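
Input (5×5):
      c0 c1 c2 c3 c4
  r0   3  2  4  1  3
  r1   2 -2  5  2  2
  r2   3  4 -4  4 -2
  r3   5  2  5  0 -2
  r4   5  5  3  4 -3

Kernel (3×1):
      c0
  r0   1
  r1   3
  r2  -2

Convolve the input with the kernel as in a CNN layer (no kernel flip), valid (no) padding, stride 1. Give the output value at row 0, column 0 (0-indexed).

The receptive field on the input at this output position is [3 / 2 / 3]. Elementwise product with the kernel and sum: 3·1 + 2·3 + 3·-2.

3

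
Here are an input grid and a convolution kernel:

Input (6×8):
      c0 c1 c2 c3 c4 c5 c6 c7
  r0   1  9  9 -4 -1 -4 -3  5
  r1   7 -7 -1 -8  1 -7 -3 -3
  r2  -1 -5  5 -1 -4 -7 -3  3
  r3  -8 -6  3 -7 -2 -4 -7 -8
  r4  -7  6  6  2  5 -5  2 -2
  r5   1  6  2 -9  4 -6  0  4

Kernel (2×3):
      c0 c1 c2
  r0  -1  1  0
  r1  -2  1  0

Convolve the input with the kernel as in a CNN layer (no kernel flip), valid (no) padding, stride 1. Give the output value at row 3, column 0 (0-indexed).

The receptive field on the input at this output position is [-8 -6 3 / -7 6 6]. Elementwise product with the kernel and sum: -8·-1 + -6·1 + -7·-2 + 6·1.

22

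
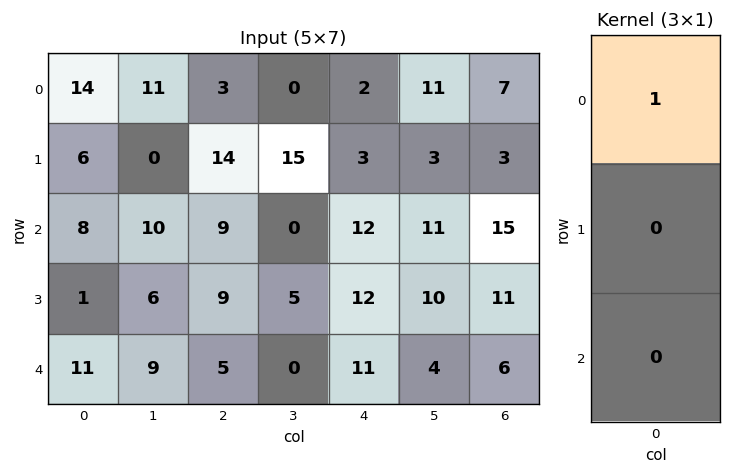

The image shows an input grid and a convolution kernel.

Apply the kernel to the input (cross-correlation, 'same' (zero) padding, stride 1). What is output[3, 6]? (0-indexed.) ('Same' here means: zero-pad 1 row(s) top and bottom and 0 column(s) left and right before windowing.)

15

The receptive field on the zero-padded input at this output position is [15 / 11 / 6]. Elementwise product with the kernel and sum: 15·1.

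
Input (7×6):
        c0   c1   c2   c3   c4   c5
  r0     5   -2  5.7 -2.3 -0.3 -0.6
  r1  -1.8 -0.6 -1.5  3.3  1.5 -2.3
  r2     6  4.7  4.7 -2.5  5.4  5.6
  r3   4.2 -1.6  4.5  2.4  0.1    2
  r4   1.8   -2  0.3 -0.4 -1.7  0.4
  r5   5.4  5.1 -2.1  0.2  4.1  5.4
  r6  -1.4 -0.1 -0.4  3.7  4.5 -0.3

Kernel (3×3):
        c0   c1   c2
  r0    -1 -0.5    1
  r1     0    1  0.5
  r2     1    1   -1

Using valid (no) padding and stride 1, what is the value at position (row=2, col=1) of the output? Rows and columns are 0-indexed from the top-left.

The receptive field on the input at this output position is [4.7 4.7 -2.5 / -1.6 4.5 2.4 / -2 0.3 -0.4]. Elementwise product with the kernel and sum: 4.7·-1 + 4.7·-0.5 + -2.5·1 + 4.5·1 + 2.4·0.5 + -2·1 + 0.3·1 + -0.4·-1.

-5.15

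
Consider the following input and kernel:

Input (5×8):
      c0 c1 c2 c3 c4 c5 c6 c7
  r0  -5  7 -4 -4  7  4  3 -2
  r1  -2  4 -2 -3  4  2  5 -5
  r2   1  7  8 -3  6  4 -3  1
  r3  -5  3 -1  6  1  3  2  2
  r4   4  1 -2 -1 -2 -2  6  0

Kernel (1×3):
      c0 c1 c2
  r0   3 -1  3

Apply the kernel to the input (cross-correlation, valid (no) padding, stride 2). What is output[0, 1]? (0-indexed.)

The receptive field on the input at this output position is [-4 -4 7]. Elementwise product with the kernel and sum: -4·3 + -4·-1 + 7·3.

13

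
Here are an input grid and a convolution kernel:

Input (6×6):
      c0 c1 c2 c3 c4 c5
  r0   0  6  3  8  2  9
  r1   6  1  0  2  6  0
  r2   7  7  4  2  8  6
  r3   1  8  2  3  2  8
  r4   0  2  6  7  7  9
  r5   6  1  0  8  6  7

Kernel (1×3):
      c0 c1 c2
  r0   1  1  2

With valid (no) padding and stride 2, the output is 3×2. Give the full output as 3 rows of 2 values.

Output[0,0]: The receptive field on the input at this output position is [0 6 3]. Elementwise product with the kernel and sum: 0·1 + 6·1 + 3·2.

12 15
22 22
14 27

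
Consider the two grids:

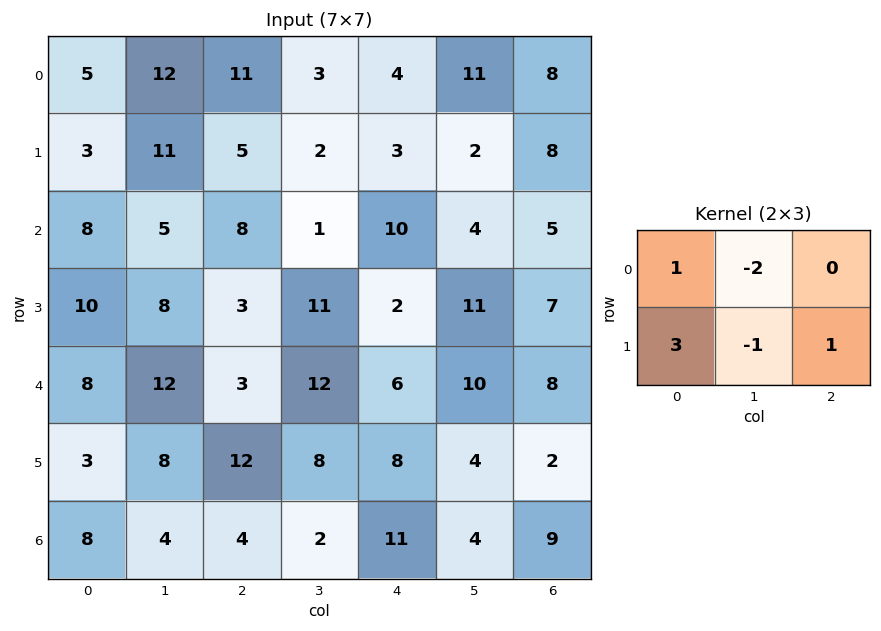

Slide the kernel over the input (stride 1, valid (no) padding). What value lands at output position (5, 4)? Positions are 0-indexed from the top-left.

The receptive field on the input at this output position is [8 4 2 / 11 4 9]. Elementwise product with the kernel and sum: 8·1 + 4·-2 + 11·3 + 4·-1 + 9·1.

38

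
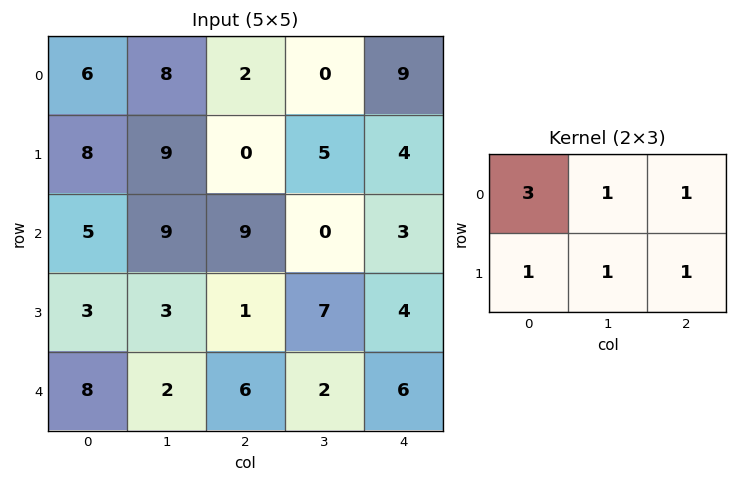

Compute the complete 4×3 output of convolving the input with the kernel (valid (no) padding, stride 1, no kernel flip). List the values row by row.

Output[0,0]: The receptive field on the input at this output position is [6 8 2 / 8 9 0]. Elementwise product with the kernel and sum: 6·3 + 8·1 + 2·1 + 8·1 + 9·1 + 0·1.

45 40 24
56 50 21
40 47 42
29 27 28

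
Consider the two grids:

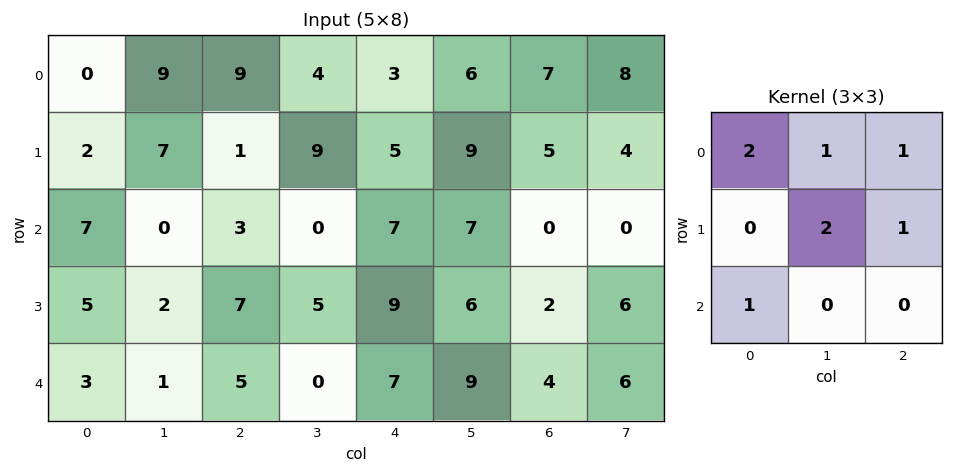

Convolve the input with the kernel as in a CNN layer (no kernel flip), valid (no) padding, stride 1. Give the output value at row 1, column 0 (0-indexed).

The receptive field on the input at this output position is [2 7 1 / 7 0 3 / 5 2 7]. Elementwise product with the kernel and sum: 2·2 + 7·1 + 1·1 + 0·2 + 3·1 + 5·1.

20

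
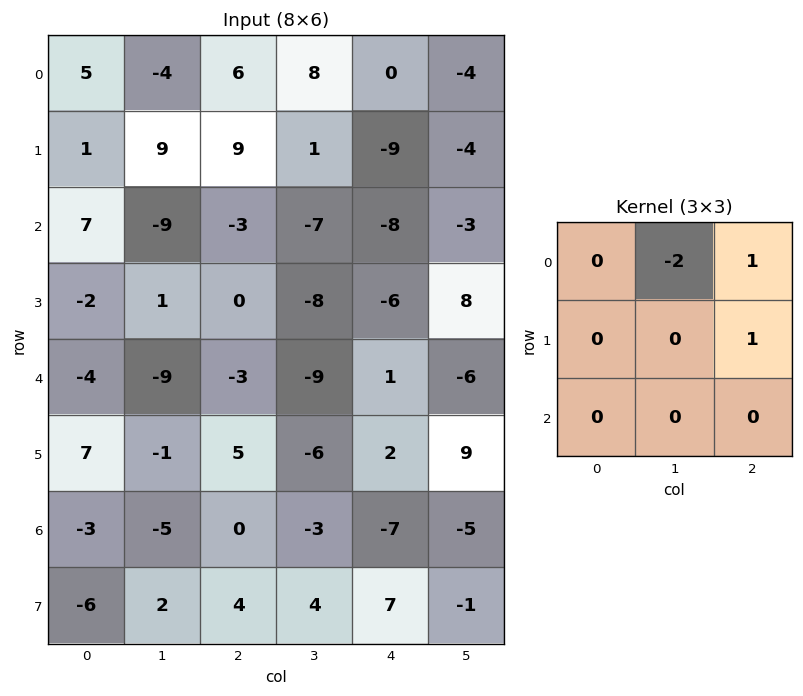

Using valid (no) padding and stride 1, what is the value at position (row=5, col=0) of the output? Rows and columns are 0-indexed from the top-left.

The receptive field on the input at this output position is [7 -1 5 / -3 -5 0 / -6 2 4]. Elementwise product with the kernel and sum: -1·-2 + 5·1 + 0·1.

7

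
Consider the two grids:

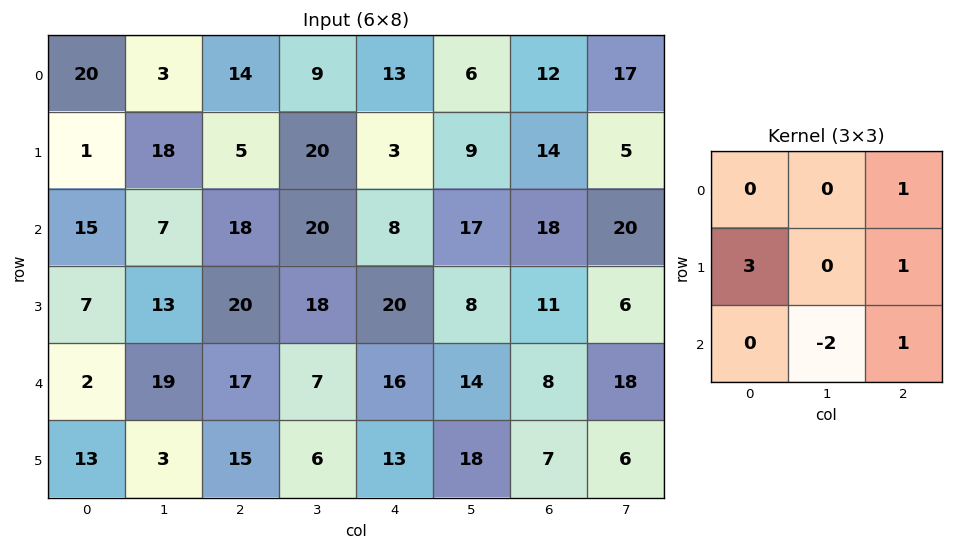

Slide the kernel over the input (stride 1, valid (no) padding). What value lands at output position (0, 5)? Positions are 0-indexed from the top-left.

33

The receptive field on the input at this output position is [6 12 17 / 9 14 5 / 17 18 20]. Elementwise product with the kernel and sum: 17·1 + 9·3 + 5·1 + 18·-2 + 20·1.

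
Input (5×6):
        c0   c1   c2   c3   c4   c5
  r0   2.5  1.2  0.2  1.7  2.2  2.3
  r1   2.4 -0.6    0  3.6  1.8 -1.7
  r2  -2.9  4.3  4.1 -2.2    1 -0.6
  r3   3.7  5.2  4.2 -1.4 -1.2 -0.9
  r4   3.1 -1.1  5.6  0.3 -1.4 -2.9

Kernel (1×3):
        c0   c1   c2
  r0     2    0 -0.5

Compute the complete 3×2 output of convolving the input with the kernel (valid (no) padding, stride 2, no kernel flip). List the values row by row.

4.9 -0.7
-7.85 7.7
3.4 11.9

Output[0,0]: The receptive field on the input at this output position is [2.5 1.2 0.2]. Elementwise product with the kernel and sum: 2.5·2 + 0.2·-0.5.
Output[0,1]: The receptive field on the input at this output position is [0.2 1.7 2.2]. Elementwise product with the kernel and sum: 0.2·2 + 2.2·-0.5.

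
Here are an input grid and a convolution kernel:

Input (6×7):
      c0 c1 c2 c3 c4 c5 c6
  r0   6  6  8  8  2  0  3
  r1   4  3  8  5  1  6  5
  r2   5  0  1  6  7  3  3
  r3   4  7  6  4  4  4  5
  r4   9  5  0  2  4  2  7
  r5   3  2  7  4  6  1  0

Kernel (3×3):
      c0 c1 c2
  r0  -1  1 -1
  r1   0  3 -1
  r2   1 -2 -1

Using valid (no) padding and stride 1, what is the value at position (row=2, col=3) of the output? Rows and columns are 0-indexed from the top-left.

The receptive field on the input at this output position is [6 7 3 / 4 4 4 / 2 4 2]. Elementwise product with the kernel and sum: 6·-1 + 7·1 + 3·-1 + 4·3 + 4·-1 + 2·1 + 4·-2 + 2·-1.

-2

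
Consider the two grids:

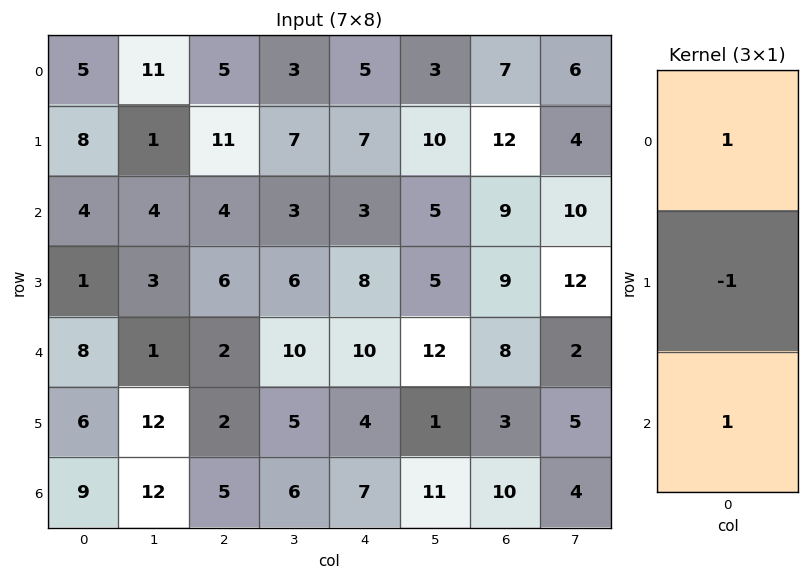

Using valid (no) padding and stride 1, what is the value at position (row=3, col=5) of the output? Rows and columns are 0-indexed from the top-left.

The receptive field on the input at this output position is [5 / 12 / 1]. Elementwise product with the kernel and sum: 5·1 + 12·-1 + 1·1.

-6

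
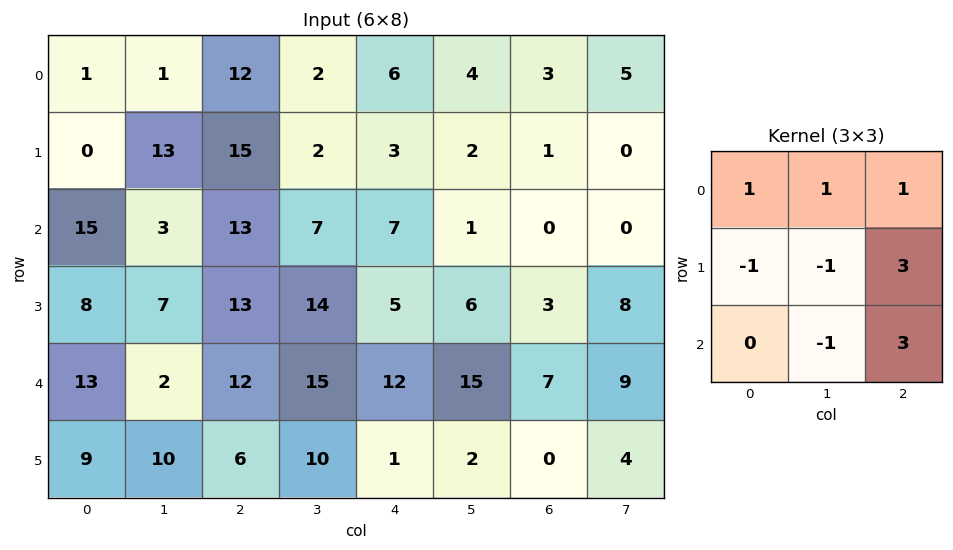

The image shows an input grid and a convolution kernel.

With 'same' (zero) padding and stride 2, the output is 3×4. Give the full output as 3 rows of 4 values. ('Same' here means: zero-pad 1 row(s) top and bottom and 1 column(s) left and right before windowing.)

41 -16 7 7
20 64 9 23
29 89 48 34

Output[0,0]: The receptive field on the zero-padded input at this output position is [0 0 0 / 0 1 1 / 0 0 13]. Elementwise product with the kernel and sum: 0·1 + 0·1 + 0·1 + 0·-1 + 1·-1 + 1·3 + 0·-1 + 13·3.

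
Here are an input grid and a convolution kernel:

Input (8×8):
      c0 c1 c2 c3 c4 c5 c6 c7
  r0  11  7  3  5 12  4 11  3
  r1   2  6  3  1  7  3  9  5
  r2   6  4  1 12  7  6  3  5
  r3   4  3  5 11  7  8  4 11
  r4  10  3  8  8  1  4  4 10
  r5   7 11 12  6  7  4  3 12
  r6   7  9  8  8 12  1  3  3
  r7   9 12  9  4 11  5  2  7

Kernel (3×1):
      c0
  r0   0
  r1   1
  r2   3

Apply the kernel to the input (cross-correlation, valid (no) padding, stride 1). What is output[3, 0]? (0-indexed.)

31

The receptive field on the input at this output position is [4 / 10 / 7]. Elementwise product with the kernel and sum: 10·1 + 7·3.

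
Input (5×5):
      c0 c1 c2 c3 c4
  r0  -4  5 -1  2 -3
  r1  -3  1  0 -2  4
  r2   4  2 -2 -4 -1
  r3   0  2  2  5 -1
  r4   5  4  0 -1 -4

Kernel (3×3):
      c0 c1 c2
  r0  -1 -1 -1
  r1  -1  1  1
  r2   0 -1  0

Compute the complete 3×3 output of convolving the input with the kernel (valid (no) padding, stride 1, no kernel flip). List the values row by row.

Output[0,0]: The receptive field on the input at this output position is [-4 5 -1 / -3 1 0 / 4 2 -2]. Elementwise product with the kernel and sum: -4·-1 + 5·-1 + -1·-1 + -3·-1 + 1·1 + 0·1 + 2·-1.

2 -7 8
-4 -9 -10
-4 9 10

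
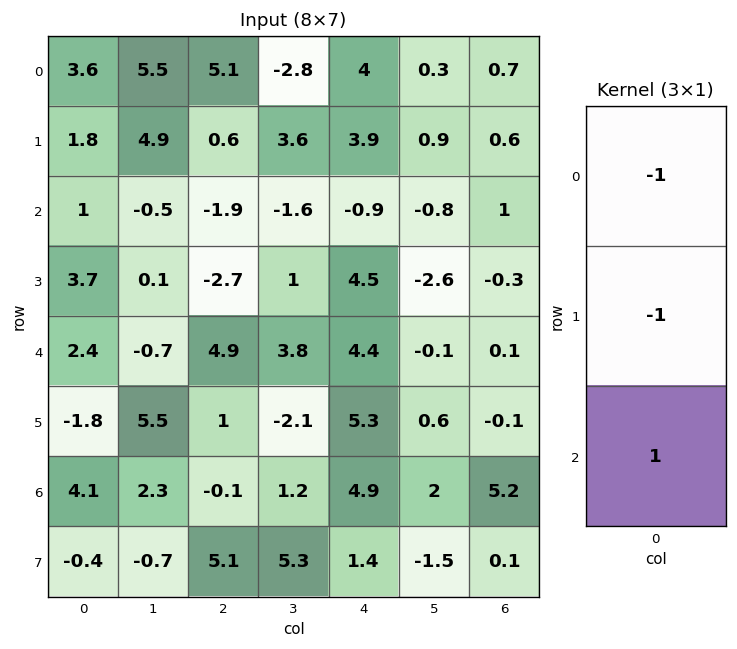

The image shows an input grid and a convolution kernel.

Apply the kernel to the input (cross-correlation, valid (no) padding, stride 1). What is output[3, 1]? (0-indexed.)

6.1

The receptive field on the input at this output position is [0.1 / -0.7 / 5.5]. Elementwise product with the kernel and sum: 0.1·-1 + -0.7·-1 + 5.5·1.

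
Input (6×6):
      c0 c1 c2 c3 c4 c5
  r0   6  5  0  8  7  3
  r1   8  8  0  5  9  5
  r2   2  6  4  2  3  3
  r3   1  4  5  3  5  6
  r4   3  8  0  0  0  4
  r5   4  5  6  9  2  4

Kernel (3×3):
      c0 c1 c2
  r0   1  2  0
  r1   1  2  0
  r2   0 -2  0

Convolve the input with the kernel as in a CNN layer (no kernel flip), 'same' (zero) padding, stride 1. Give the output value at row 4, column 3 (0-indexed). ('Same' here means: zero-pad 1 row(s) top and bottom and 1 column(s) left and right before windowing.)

The receptive field on the zero-padded input at this output position is [5 3 5 / 0 0 0 / 6 9 2]. Elementwise product with the kernel and sum: 5·1 + 3·2 + 0·1 + 0·2 + 9·-2.

-7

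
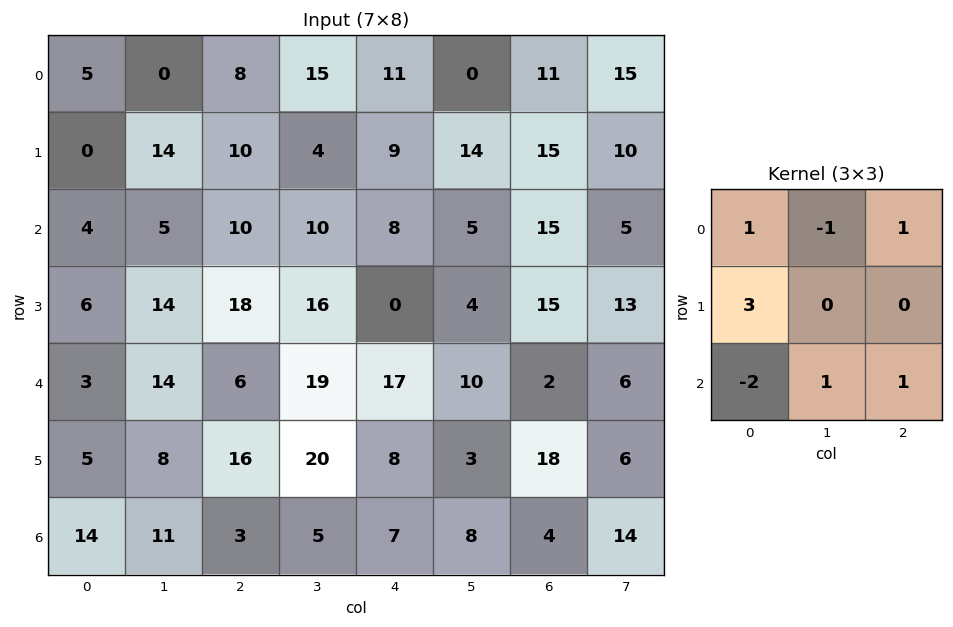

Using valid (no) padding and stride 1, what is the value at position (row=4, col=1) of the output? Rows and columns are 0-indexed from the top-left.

37

The receptive field on the input at this output position is [14 6 19 / 8 16 20 / 11 3 5]. Elementwise product with the kernel and sum: 14·1 + 6·-1 + 19·1 + 8·3 + 11·-2 + 3·1 + 5·1.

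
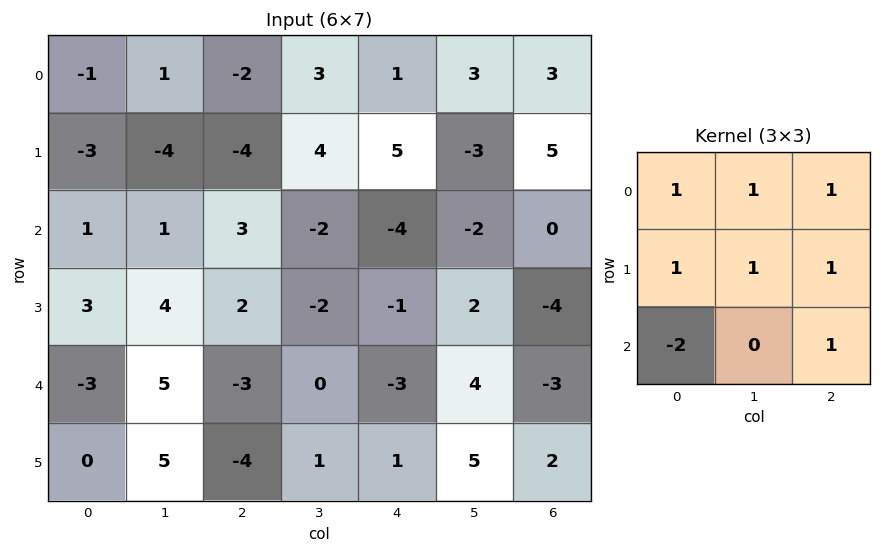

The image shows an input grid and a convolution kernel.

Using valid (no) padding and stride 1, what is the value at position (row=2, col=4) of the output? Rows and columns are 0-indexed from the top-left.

-6

The receptive field on the input at this output position is [-4 -2 0 / -1 2 -4 / -3 4 -3]. Elementwise product with the kernel and sum: -4·1 + -2·1 + 0·1 + -1·1 + 2·1 + -4·1 + -3·-2 + -3·1.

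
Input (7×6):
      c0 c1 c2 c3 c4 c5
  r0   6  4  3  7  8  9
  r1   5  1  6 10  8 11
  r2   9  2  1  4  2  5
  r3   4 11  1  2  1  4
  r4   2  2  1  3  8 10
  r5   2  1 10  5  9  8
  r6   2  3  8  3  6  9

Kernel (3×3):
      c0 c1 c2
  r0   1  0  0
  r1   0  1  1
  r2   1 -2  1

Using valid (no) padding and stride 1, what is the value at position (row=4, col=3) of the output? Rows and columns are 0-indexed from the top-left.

The receptive field on the input at this output position is [3 8 10 / 5 9 8 / 3 6 9]. Elementwise product with the kernel and sum: 3·1 + 9·1 + 8·1 + 3·1 + 6·-2 + 9·1.

20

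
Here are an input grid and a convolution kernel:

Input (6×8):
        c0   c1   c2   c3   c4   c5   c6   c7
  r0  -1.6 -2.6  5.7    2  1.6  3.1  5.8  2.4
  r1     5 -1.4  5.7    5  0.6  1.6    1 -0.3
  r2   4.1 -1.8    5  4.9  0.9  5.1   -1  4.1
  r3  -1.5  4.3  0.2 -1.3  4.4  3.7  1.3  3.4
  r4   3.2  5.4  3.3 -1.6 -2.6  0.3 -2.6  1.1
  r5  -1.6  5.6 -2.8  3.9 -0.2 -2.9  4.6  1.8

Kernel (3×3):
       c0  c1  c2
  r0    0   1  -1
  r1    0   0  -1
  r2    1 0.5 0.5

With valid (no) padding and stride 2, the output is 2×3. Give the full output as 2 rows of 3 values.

-8.3 7.7 -0.75
0.55 0.8 1.05

Output[0,0]: The receptive field on the input at this output position is [-1.6 -2.6 5.7 / 5 -1.4 5.7 / 4.1 -1.8 5]. Elementwise product with the kernel and sum: -2.6·1 + 5.7·-1 + 5.7·-1 + 4.1·1 + -1.8·0.5 + 5·0.5.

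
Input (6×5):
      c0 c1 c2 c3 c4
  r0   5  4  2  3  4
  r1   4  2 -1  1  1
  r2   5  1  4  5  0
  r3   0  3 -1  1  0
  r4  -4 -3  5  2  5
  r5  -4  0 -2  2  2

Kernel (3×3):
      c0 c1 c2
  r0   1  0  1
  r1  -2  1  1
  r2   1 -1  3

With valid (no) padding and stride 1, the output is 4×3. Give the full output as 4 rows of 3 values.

Output[0,0]: The receptive field on the input at this output position is [5 4 2 / 4 2 -1 / 5 1 4]. Elementwise product with the kernel and sum: 5·1 + 2·1 + 4·-2 + 2·1 + -1·1 + 5·1 + 1·-1 + 4·3.
Output[0,1]: The receptive field on the input at this output position is [4 2 3 / 2 -1 1 / 1 4 5]. Elementwise product with the kernel and sum: 4·1 + 3·1 + 2·-2 + -1·1 + 1·1 + 1·1 + 4·-1 + 5·3.

16 15 9
-8 17 -5
25 -2 25
-1 25 -2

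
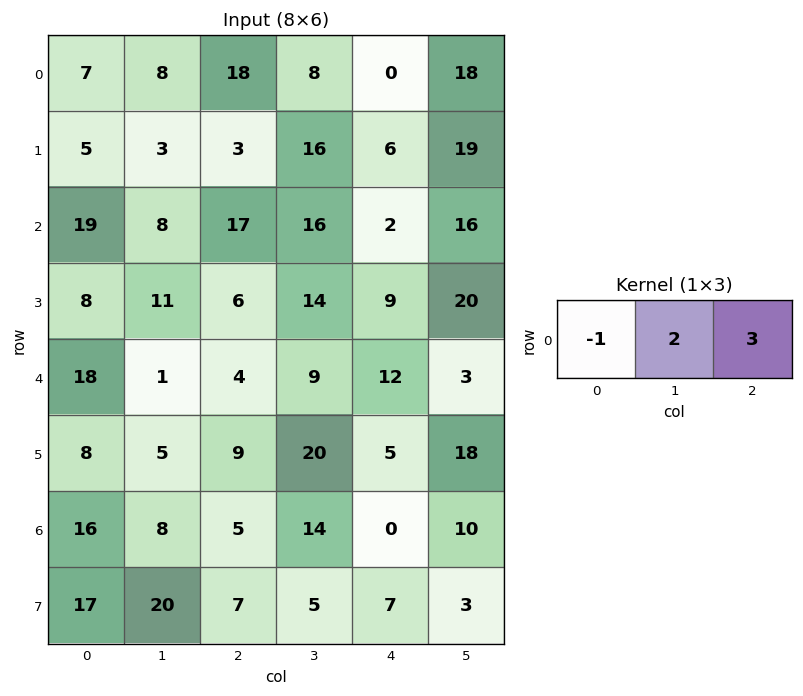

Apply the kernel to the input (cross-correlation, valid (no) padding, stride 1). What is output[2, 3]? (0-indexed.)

36

The receptive field on the input at this output position is [16 2 16]. Elementwise product with the kernel and sum: 16·-1 + 2·2 + 16·3.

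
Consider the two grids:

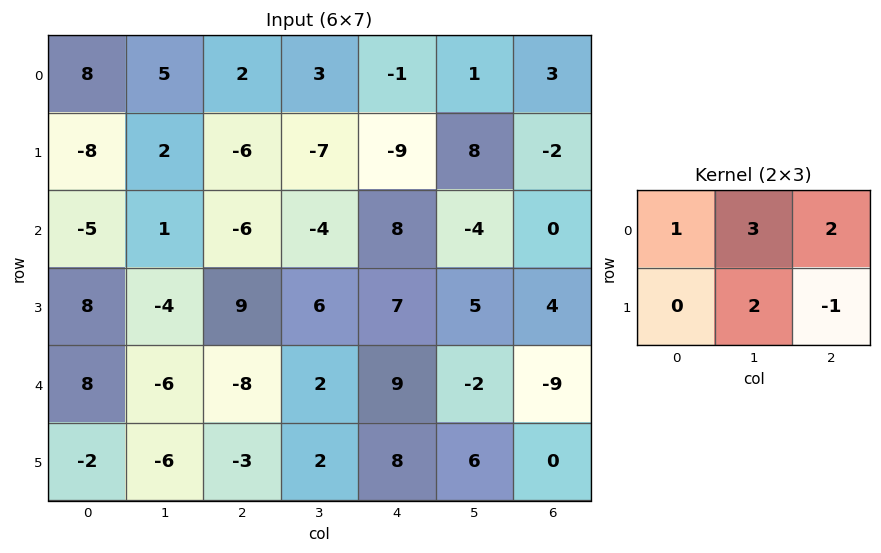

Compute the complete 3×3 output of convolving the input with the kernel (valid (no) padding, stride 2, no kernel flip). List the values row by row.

37 4 26
-31 3 2
-35 12 -3

Output[0,0]: The receptive field on the input at this output position is [8 5 2 / -8 2 -6]. Elementwise product with the kernel and sum: 8·1 + 5·3 + 2·2 + 2·2 + -6·-1.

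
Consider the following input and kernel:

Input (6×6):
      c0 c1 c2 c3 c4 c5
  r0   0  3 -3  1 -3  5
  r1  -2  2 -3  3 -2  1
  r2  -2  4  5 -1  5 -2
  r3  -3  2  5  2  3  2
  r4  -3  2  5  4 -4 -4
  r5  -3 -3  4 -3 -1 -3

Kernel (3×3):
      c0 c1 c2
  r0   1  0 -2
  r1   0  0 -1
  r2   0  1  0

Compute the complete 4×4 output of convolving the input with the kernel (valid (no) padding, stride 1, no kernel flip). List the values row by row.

13 3 4 -5
1 2 -2 6
-15 9 -4 -3
-21 -2 0 1

Output[0,0]: The receptive field on the input at this output position is [0 3 -3 / -2 2 -3 / -2 4 5]. Elementwise product with the kernel and sum: 0·1 + -3·-2 + -3·-1 + 4·1.
Output[0,1]: The receptive field on the input at this output position is [3 -3 1 / 2 -3 3 / 4 5 -1]. Elementwise product with the kernel and sum: 3·1 + 1·-2 + 3·-1 + 5·1.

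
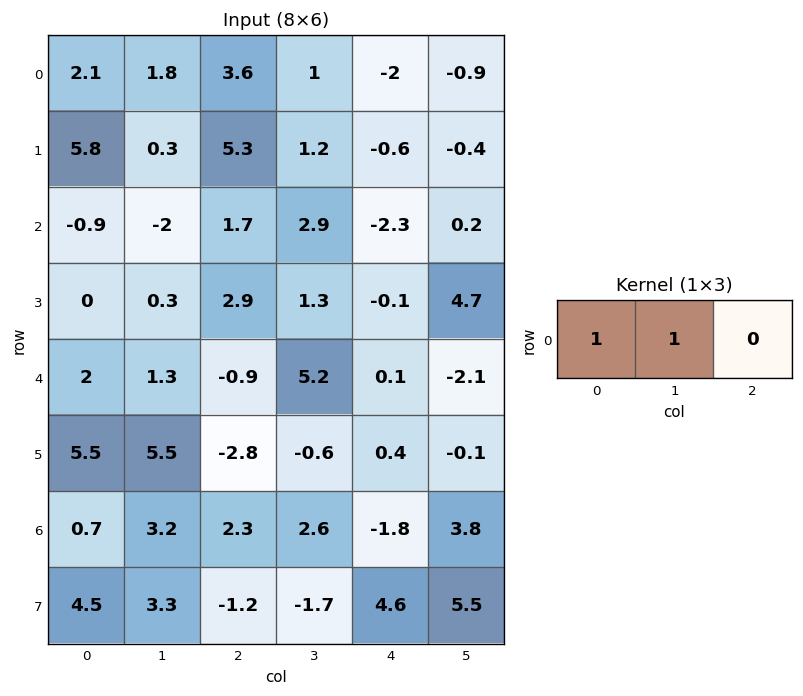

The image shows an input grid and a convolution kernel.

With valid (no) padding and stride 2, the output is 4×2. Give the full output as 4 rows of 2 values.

3.9 4.6
-2.9 4.6
3.3 4.3
3.9 4.9

Output[0,0]: The receptive field on the input at this output position is [2.1 1.8 3.6]. Elementwise product with the kernel and sum: 2.1·1 + 1.8·1.
Output[0,1]: The receptive field on the input at this output position is [3.6 1 -2]. Elementwise product with the kernel and sum: 3.6·1 + 1·1.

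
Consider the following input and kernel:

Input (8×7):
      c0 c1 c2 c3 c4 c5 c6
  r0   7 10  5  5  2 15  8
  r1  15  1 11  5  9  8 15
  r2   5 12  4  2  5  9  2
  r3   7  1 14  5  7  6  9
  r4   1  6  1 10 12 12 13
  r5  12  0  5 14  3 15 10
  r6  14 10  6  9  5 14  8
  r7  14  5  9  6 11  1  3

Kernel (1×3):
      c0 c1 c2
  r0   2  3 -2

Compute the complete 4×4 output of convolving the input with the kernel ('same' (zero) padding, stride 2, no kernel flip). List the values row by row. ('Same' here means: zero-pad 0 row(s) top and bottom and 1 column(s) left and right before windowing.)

1 25 -14 54
-9 32 1 24
-9 -5 32 63
22 20 5 52

Output[0,0]: The receptive field on the zero-padded input at this output position is [0 7 10]. Elementwise product with the kernel and sum: 0·2 + 7·3 + 10·-2.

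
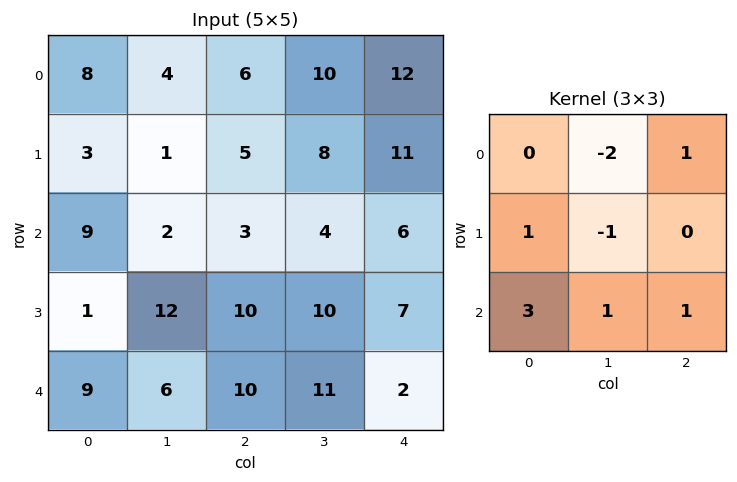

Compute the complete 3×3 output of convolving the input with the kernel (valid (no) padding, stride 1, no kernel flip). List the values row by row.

32 7 8
35 53 41
31 39 41

Output[0,0]: The receptive field on the input at this output position is [8 4 6 / 3 1 5 / 9 2 3]. Elementwise product with the kernel and sum: 4·-2 + 6·1 + 3·1 + 1·-1 + 9·3 + 2·1 + 3·1.
Output[0,1]: The receptive field on the input at this output position is [4 6 10 / 1 5 8 / 2 3 4]. Elementwise product with the kernel and sum: 6·-2 + 10·1 + 1·1 + 5·-1 + 2·3 + 3·1 + 4·1.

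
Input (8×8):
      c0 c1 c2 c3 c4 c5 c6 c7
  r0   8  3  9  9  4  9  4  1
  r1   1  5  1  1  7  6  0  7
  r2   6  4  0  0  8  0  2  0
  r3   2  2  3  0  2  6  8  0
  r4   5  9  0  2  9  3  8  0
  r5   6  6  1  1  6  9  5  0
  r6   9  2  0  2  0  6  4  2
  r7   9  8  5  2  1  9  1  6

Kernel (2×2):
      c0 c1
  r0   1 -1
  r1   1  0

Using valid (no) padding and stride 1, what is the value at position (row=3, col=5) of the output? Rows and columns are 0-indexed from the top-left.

The receptive field on the input at this output position is [6 8 / 3 8]. Elementwise product with the kernel and sum: 6·1 + 8·-1 + 3·1.

1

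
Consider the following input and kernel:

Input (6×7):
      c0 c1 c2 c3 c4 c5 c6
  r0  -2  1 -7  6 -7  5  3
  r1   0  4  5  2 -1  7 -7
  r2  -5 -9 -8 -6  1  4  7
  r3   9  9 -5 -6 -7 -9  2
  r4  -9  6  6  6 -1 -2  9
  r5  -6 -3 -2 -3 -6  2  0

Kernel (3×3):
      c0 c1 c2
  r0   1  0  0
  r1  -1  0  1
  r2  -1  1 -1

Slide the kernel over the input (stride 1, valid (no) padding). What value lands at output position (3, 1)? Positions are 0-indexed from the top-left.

13

The receptive field on the input at this output position is [9 -5 -6 / 6 6 6 / -3 -2 -3]. Elementwise product with the kernel and sum: 9·1 + 6·-1 + 6·1 + -3·-1 + -2·1 + -3·-1.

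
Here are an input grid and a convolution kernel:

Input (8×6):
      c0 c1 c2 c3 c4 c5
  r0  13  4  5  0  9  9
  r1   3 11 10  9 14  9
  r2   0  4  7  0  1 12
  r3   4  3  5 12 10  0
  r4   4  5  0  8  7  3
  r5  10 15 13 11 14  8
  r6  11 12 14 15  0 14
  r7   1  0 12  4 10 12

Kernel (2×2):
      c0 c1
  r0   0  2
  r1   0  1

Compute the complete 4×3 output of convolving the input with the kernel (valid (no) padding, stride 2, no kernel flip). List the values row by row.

19 9 27
11 12 24
25 27 14
24 34 40

Output[0,0]: The receptive field on the input at this output position is [13 4 / 3 11]. Elementwise product with the kernel and sum: 4·2 + 11·1.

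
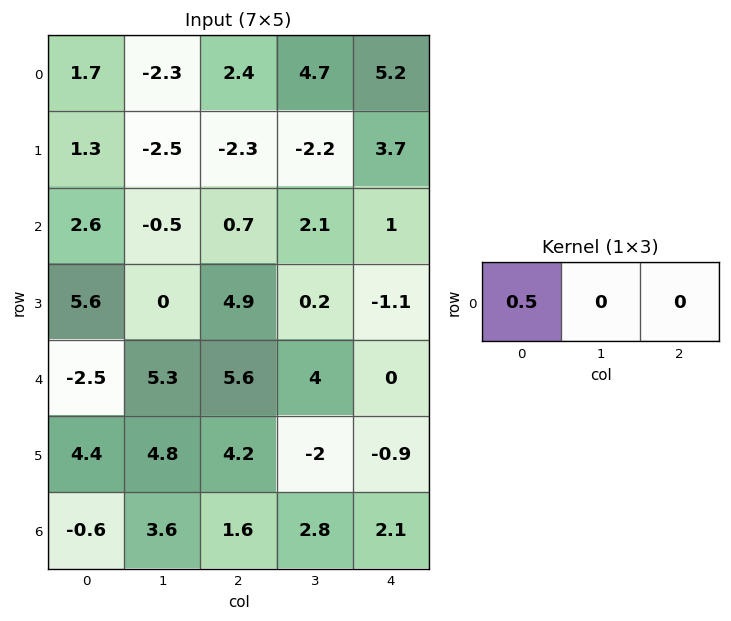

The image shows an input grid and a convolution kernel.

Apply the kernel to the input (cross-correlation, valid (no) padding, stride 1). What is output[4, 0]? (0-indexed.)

The receptive field on the input at this output position is [-2.5 5.3 5.6]. Elementwise product with the kernel and sum: -2.5·0.5.

-1.25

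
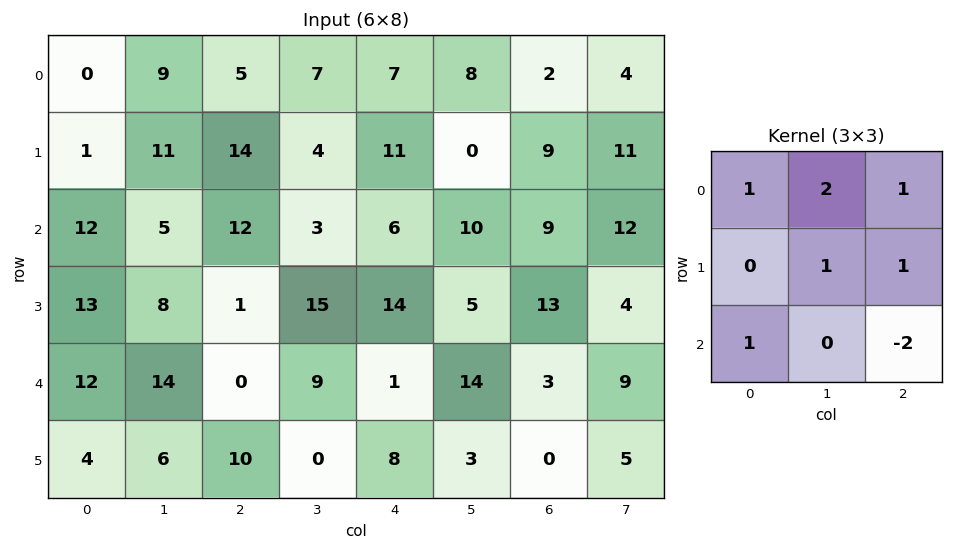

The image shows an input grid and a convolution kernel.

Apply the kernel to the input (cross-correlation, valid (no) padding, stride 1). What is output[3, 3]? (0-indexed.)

57

The receptive field on the input at this output position is [15 14 5 / 9 1 14 / 0 8 3]. Elementwise product with the kernel and sum: 15·1 + 14·2 + 5·1 + 1·1 + 14·1 + 0·1 + 3·-2.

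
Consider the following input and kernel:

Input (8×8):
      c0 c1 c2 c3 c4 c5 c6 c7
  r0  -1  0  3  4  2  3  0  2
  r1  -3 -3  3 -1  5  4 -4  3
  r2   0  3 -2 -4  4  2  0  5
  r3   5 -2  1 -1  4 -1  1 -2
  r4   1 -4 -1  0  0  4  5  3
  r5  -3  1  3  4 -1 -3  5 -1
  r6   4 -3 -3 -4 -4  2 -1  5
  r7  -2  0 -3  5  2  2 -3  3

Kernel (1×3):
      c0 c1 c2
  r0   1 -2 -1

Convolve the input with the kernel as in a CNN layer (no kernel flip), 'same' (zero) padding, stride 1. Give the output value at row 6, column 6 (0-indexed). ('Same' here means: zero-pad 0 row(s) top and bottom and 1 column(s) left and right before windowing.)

-1

The receptive field on the zero-padded input at this output position is [2 -1 5]. Elementwise product with the kernel and sum: 2·1 + -1·-2 + 5·-1.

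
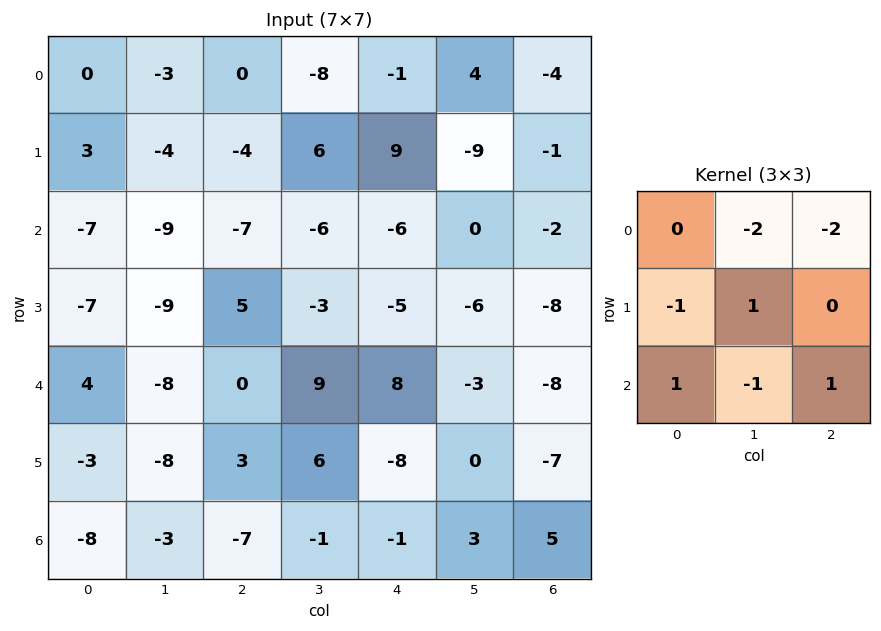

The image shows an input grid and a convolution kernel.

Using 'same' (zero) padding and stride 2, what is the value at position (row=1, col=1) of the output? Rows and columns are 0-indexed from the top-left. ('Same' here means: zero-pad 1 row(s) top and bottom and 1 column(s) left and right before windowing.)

The receptive field on the zero-padded input at this output position is [-4 -4 6 / -9 -7 -6 / -9 5 -3]. Elementwise product with the kernel and sum: -4·-2 + 6·-2 + -9·-1 + -7·1 + -9·1 + 5·-1 + -3·1.

-19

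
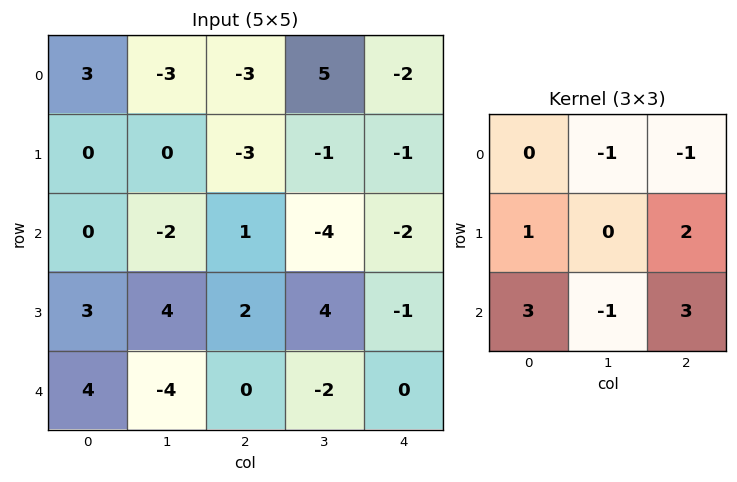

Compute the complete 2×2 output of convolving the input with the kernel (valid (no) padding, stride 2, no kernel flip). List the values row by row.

5 -7
24 8

Output[0,0]: The receptive field on the input at this output position is [3 -3 -3 / 0 0 -3 / 0 -2 1]. Elementwise product with the kernel and sum: -3·-1 + -3·-1 + 0·1 + -3·2 + 0·3 + -2·-1 + 1·3.
Output[0,1]: The receptive field on the input at this output position is [-3 5 -2 / -3 -1 -1 / 1 -4 -2]. Elementwise product with the kernel and sum: 5·-1 + -2·-1 + -3·1 + -1·2 + 1·3 + -4·-1 + -2·3.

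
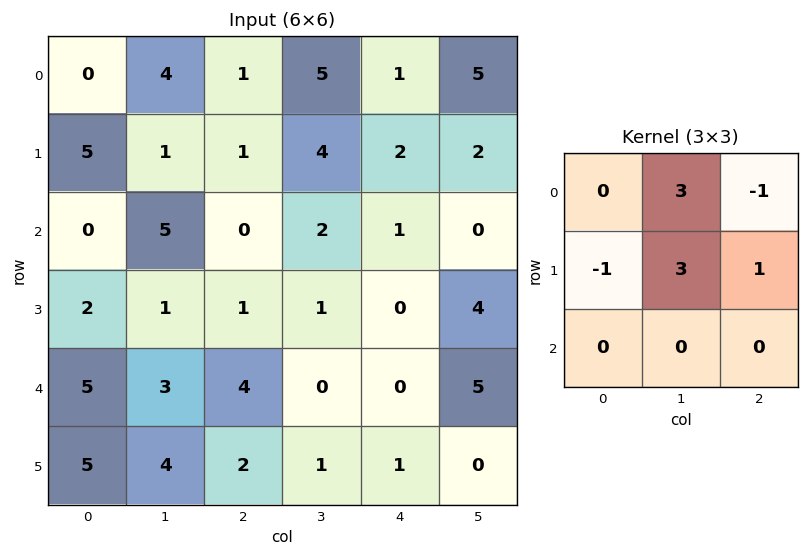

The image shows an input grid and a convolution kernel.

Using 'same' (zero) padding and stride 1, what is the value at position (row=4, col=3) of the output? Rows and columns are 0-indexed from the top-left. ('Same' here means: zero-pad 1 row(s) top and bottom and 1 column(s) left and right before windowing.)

-1

The receptive field on the zero-padded input at this output position is [1 1 0 / 4 0 0 / 2 1 1]. Elementwise product with the kernel and sum: 1·3 + 0·-1 + 4·-1 + 0·3 + 0·1.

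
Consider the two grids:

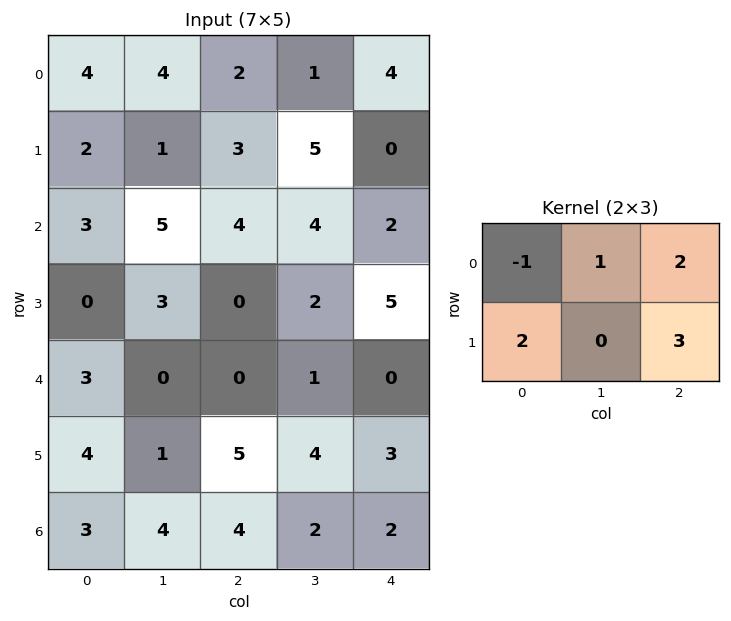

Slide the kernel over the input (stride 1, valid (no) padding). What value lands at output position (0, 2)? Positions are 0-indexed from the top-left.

13

The receptive field on the input at this output position is [2 1 4 / 3 5 0]. Elementwise product with the kernel and sum: 2·-1 + 1·1 + 4·2 + 3·2 + 0·3.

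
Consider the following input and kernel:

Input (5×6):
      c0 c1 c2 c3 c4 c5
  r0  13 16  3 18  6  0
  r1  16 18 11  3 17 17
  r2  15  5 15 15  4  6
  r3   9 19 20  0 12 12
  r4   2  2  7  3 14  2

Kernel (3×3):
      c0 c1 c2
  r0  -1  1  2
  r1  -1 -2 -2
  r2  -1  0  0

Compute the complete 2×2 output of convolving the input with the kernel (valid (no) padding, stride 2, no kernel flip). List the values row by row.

-80 -39
-69 -43

Output[0,0]: The receptive field on the input at this output position is [13 16 3 / 16 18 11 / 15 5 15]. Elementwise product with the kernel and sum: 13·-1 + 16·1 + 3·2 + 16·-1 + 18·-2 + 11·-2 + 15·-1.
Output[0,1]: The receptive field on the input at this output position is [3 18 6 / 11 3 17 / 15 15 4]. Elementwise product with the kernel and sum: 3·-1 + 18·1 + 6·2 + 11·-1 + 3·-2 + 17·-2 + 15·-1.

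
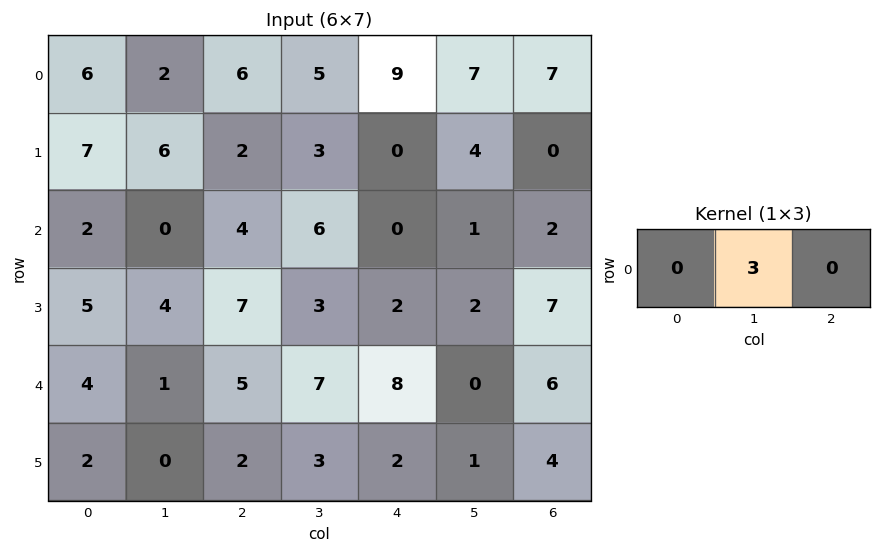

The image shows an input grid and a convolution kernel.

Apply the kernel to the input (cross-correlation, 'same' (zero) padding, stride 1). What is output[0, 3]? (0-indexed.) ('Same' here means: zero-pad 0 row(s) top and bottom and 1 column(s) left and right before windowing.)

The receptive field on the zero-padded input at this output position is [6 5 9]. Elementwise product with the kernel and sum: 5·3.

15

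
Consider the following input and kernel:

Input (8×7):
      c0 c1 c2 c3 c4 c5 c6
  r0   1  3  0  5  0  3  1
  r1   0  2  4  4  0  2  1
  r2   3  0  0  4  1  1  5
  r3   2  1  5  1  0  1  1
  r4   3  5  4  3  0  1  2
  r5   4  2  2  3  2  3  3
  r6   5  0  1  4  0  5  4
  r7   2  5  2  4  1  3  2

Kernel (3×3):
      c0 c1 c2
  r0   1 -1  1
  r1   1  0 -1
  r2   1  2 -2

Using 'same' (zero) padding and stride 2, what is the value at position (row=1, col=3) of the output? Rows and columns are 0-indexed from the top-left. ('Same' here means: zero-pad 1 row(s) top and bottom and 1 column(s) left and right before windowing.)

The receptive field on the zero-padded input at this output position is [2 1 0 / 1 5 0 / 1 1 0]. Elementwise product with the kernel and sum: 2·1 + 1·-1 + 0·1 + 1·1 + 0·-1 + 1·1 + 1·2 + 0·-2.

5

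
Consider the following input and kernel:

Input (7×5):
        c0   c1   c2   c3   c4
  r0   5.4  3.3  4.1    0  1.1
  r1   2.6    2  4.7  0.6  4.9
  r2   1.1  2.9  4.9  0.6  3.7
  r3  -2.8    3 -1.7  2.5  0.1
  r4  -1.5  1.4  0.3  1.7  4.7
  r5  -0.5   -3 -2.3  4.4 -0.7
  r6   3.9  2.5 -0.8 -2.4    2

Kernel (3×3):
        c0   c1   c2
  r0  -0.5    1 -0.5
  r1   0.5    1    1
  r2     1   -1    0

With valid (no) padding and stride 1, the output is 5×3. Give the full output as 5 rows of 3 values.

Output[0,0]: The receptive field on the input at this output position is [5.4 3.3 4.1 / 2.6 2 4.7 / 1.1 2.9 4.9]. Elementwise product with the kernel and sum: 5.4·-0.5 + 3.3·1 + 4.1·-0.5 + 2.6·0.5 + 2·1 + 4.7·1 + 1.1·1 + 2.9·-1.
Output[0,1]: The receptive field on the input at this output position is [3.3 4.1 0 / 2 4.7 0.6 / 2.9 4.9 0.6]. Elementwise product with the kernel and sum: 3.3·-0.5 + 4.1·1 + 0·-0.5 + 2·0.5 + 4.7·1 + 0.6·1 + 2.9·1 + 4.9·-1.

4.75 6.75 9.55
0.9 15.05 -1.65
-3.1 6.55 -3.35
8.7 -2.45 3.15
-2.15 2.65 3.35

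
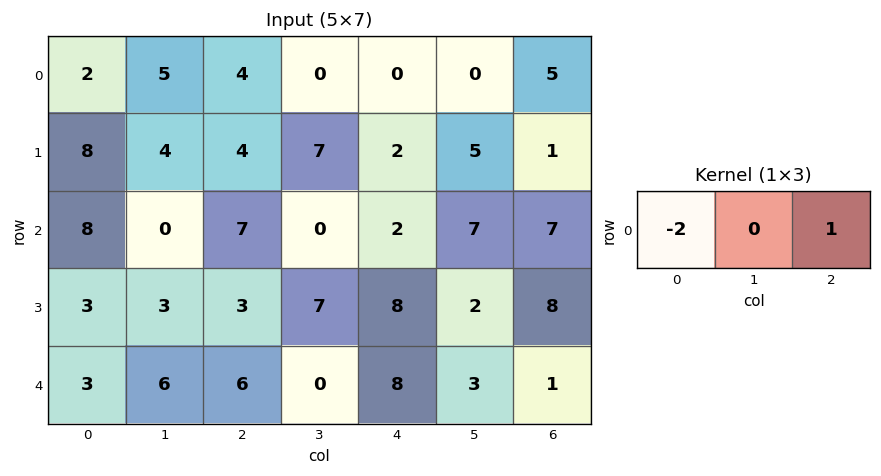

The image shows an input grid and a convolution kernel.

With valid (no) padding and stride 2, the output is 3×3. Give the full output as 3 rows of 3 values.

Output[0,0]: The receptive field on the input at this output position is [2 5 4]. Elementwise product with the kernel and sum: 2·-2 + 4·1.

0 -8 5
-9 -12 3
0 -4 -15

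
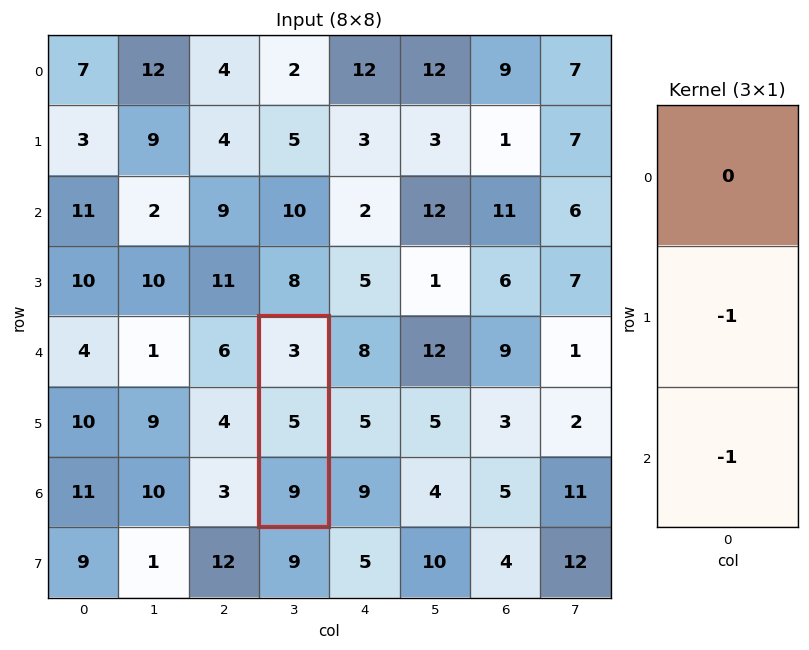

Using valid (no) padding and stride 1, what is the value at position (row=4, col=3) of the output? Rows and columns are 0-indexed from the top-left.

The receptive field on the input at this output position is [3 / 5 / 9]. Elementwise product with the kernel and sum: 5·-1 + 9·-1.

-14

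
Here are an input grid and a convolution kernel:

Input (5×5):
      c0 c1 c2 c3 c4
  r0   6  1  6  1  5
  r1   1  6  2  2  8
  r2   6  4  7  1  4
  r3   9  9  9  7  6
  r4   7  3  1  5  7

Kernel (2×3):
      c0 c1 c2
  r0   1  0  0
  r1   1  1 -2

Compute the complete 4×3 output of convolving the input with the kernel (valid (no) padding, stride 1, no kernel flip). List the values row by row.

Output[0,0]: The receptive field on the input at this output position is [6 1 6 / 1 6 2]. Elementwise product with the kernel and sum: 6·1 + 1·1 + 6·1 + 2·-2.
Output[0,1]: The receptive field on the input at this output position is [1 6 1 / 6 2 2]. Elementwise product with the kernel and sum: 1·1 + 6·1 + 2·1 + 2·-2.

9 5 -6
-3 15 2
6 8 11
17 3 1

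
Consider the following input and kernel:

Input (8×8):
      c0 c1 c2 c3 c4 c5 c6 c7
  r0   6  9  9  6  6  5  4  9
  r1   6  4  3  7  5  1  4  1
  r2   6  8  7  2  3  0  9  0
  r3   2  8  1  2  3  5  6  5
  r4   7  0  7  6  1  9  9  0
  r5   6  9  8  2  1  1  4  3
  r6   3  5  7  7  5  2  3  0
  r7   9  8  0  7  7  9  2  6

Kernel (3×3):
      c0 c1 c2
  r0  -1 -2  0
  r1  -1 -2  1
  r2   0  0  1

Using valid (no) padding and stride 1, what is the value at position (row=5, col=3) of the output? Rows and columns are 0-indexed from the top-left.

-10

The receptive field on the input at this output position is [2 1 1 / 7 5 2 / 7 7 9]. Elementwise product with the kernel and sum: 2·-1 + 1·-2 + 7·-1 + 5·-2 + 2·1 + 9·1.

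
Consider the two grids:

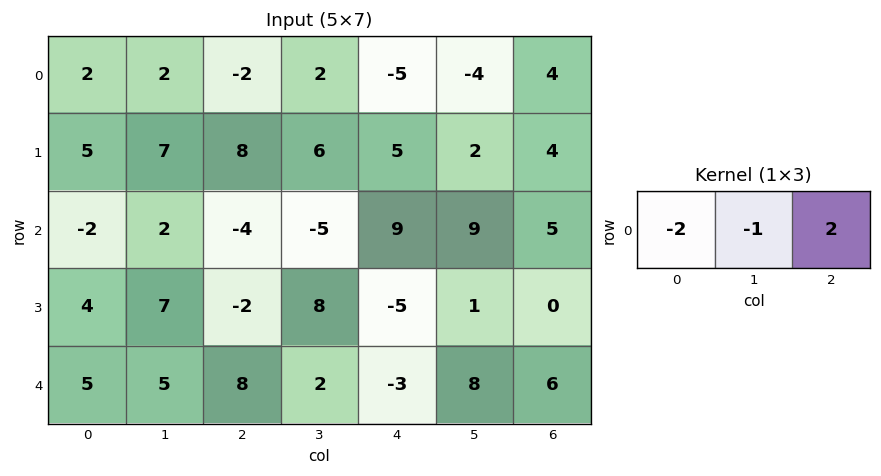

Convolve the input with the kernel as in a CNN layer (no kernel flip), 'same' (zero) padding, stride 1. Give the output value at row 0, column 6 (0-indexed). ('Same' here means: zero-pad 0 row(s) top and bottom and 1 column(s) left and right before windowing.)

4

The receptive field on the zero-padded input at this output position is [-4 4 0]. Elementwise product with the kernel and sum: -4·-2 + 4·-1 + 0·2.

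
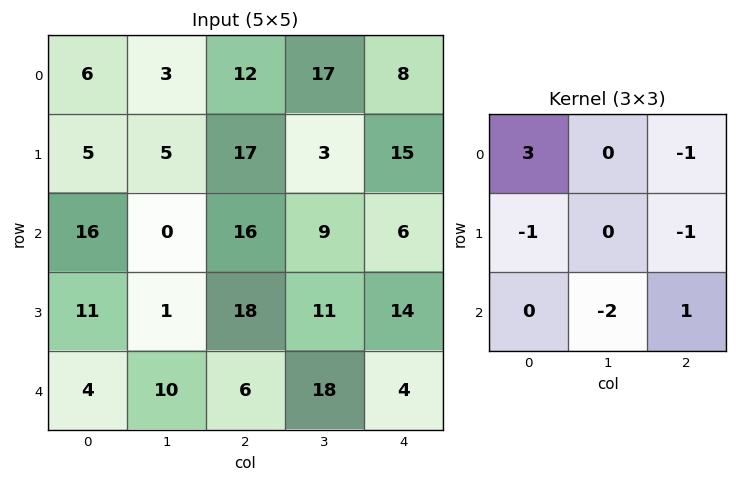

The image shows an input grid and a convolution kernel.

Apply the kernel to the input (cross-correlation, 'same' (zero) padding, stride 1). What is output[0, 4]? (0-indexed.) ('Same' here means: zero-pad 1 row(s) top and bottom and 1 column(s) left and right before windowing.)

-47

The receptive field on the zero-padded input at this output position is [0 0 0 / 17 8 0 / 3 15 0]. Elementwise product with the kernel and sum: 0·3 + 0·-1 + 17·-1 + 0·-1 + 15·-2 + 0·1.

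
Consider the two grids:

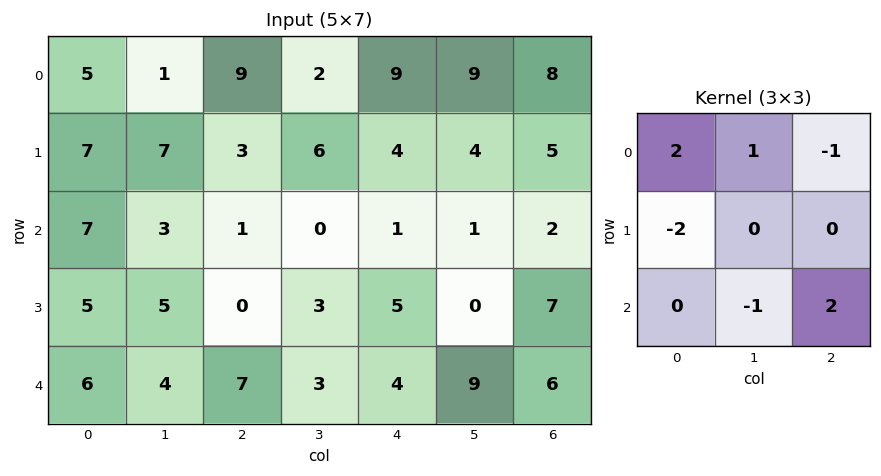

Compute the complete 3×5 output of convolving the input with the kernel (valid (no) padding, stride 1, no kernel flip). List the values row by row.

Output[0,0]: The receptive field on the input at this output position is [5 1 9 / 7 7 3 / 7 3 1]. Elementwise product with the kernel and sum: 5·2 + 1·1 + 9·-1 + 7·-2 + 3·-1 + 1·2.

-13 -6 7 -7 14
-1 11 13 7 19
16 -4 6 8 -6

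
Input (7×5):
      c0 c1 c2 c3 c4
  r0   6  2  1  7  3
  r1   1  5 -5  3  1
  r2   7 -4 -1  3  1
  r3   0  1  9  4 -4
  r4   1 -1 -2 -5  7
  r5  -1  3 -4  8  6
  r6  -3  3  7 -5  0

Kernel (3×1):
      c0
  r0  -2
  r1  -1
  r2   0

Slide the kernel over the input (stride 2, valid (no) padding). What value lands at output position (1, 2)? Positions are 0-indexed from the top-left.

The receptive field on the input at this output position is [1 / -4 / 7]. Elementwise product with the kernel and sum: 1·-2 + -4·-1.

2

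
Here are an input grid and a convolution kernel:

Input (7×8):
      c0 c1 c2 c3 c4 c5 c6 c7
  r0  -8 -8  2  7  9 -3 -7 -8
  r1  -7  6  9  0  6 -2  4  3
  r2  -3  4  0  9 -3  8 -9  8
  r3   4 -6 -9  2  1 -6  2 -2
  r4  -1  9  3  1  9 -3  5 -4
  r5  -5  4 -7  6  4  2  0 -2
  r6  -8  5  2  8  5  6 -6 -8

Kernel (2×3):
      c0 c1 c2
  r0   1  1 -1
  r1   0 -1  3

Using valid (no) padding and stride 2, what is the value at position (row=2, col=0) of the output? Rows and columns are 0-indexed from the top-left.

The receptive field on the input at this output position is [-1 9 3 / -5 4 -7]. Elementwise product with the kernel and sum: -1·1 + 9·1 + 3·-1 + 4·-1 + -7·3.

-20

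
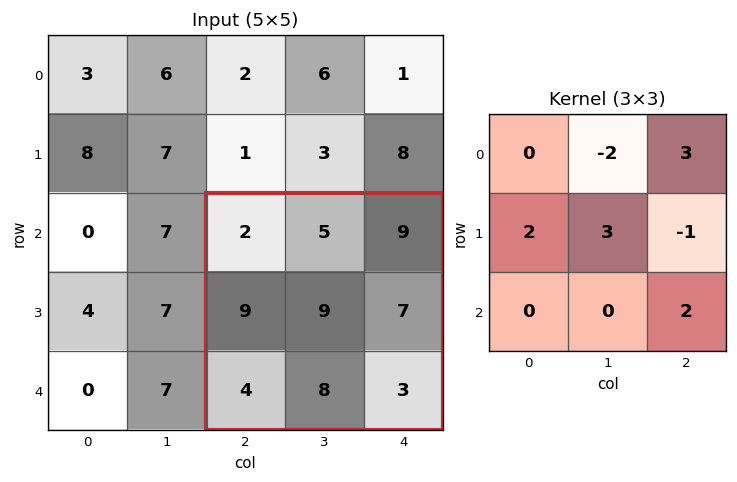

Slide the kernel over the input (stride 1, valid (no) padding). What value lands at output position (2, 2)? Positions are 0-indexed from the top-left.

61

The receptive field on the input at this output position is [2 5 9 / 9 9 7 / 4 8 3]. Elementwise product with the kernel and sum: 5·-2 + 9·3 + 9·2 + 9·3 + 7·-1 + 3·2.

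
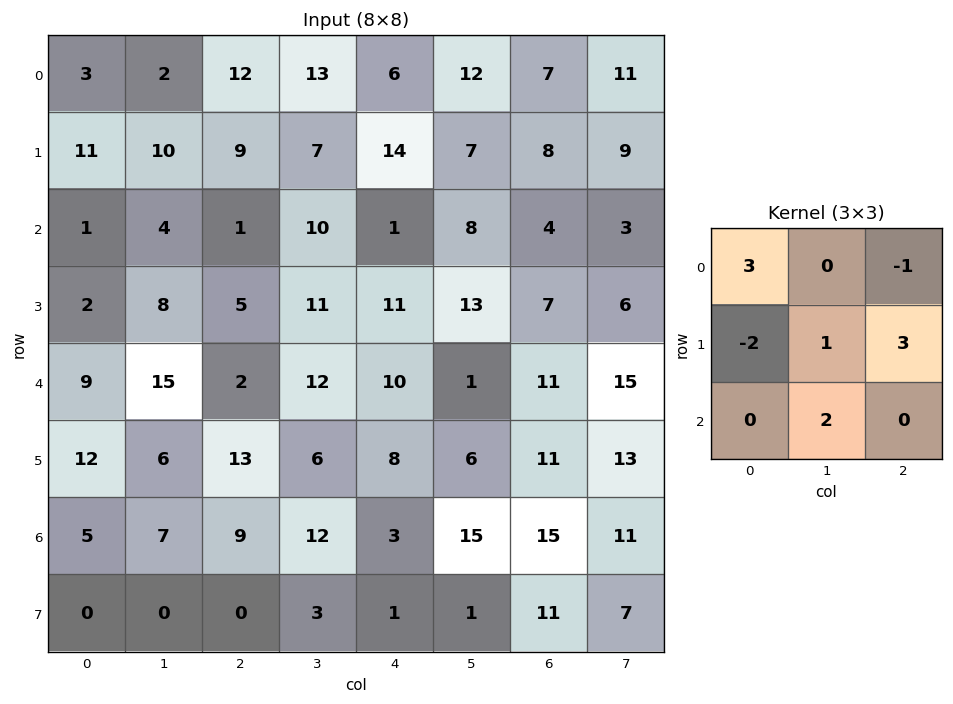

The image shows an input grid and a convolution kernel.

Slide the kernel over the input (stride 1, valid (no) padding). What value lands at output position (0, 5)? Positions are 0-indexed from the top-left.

54

The receptive field on the input at this output position is [12 7 11 / 7 8 9 / 8 4 3]. Elementwise product with the kernel and sum: 12·3 + 11·-1 + 7·-2 + 8·1 + 9·3 + 4·2.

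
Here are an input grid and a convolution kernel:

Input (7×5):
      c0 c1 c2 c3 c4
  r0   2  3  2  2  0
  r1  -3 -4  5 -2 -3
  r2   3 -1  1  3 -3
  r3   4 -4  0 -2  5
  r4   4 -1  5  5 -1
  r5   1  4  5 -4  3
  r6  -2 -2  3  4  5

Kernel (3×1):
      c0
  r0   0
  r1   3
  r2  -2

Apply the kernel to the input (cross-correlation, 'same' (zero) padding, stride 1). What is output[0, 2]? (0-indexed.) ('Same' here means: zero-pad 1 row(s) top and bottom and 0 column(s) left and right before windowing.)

The receptive field on the zero-padded input at this output position is [0 / 2 / 5]. Elementwise product with the kernel and sum: 2·3 + 5·-2.

-4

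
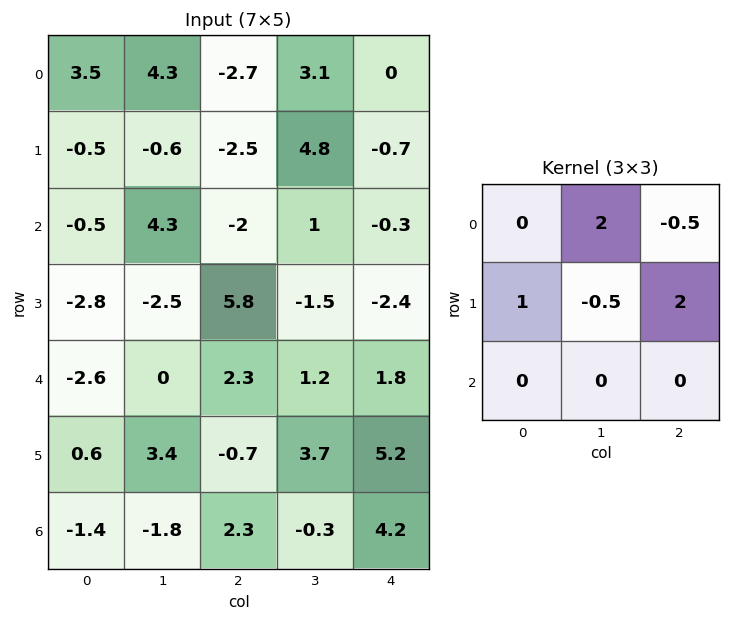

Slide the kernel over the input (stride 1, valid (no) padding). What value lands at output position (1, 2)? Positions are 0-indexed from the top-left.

6.85

The receptive field on the input at this output position is [-2.5 4.8 -0.7 / -2 1 -0.3 / 5.8 -1.5 -2.4]. Elementwise product with the kernel and sum: 4.8·2 + -0.7·-0.5 + -2·1 + 1·-0.5 + -0.3·2.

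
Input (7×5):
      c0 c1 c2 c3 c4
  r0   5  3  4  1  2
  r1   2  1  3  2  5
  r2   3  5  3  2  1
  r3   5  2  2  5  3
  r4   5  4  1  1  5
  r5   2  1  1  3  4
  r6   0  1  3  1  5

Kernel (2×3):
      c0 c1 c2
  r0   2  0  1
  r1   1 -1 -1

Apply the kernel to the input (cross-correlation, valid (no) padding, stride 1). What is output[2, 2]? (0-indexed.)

1

The receptive field on the input at this output position is [3 2 1 / 2 5 3]. Elementwise product with the kernel and sum: 3·2 + 1·1 + 2·1 + 5·-1 + 3·-1.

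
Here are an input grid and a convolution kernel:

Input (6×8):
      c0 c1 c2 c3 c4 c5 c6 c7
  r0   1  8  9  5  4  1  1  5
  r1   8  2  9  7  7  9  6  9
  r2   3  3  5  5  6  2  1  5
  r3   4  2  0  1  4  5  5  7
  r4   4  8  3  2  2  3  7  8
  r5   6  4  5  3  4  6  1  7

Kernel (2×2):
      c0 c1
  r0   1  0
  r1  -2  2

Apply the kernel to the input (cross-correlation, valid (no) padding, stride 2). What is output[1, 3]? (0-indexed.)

The receptive field on the input at this output position is [1 5 / 5 7]. Elementwise product with the kernel and sum: 1·1 + 5·-2 + 7·2.

5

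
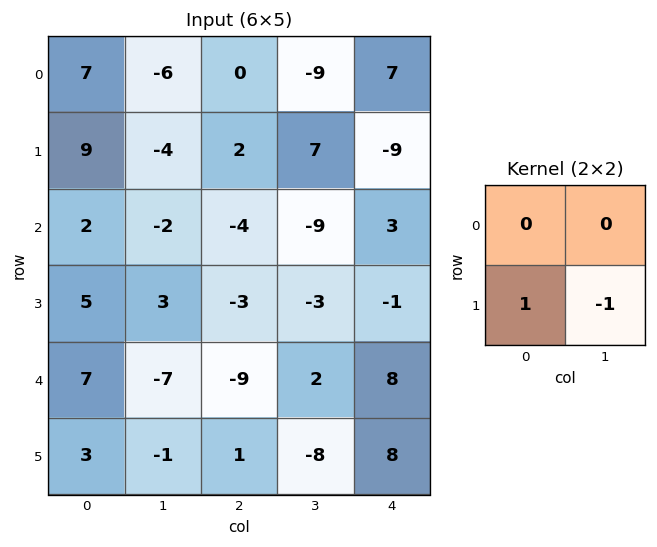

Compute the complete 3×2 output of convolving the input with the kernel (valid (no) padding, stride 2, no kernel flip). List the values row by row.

Output[0,0]: The receptive field on the input at this output position is [7 -6 / 9 -4]. Elementwise product with the kernel and sum: 9·1 + -4·-1.

13 -5
2 0
4 9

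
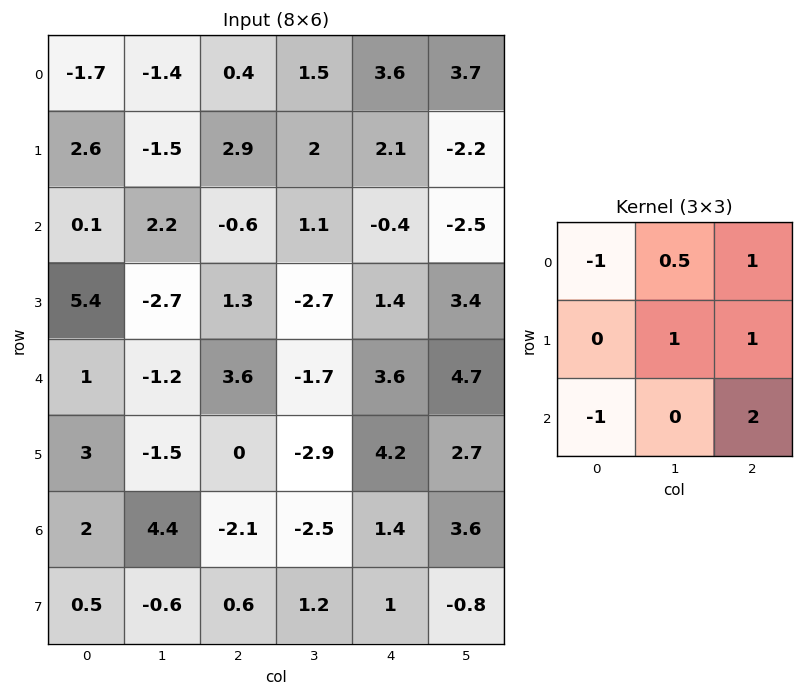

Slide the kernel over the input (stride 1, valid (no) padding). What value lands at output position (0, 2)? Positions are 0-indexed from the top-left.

The receptive field on the input at this output position is [0.4 1.5 3.6 / 2.9 2 2.1 / -0.6 1.1 -0.4]. Elementwise product with the kernel and sum: 0.4·-1 + 1.5·0.5 + 3.6·1 + 2·1 + 2.1·1 + -0.6·-1 + -0.4·2.

7.85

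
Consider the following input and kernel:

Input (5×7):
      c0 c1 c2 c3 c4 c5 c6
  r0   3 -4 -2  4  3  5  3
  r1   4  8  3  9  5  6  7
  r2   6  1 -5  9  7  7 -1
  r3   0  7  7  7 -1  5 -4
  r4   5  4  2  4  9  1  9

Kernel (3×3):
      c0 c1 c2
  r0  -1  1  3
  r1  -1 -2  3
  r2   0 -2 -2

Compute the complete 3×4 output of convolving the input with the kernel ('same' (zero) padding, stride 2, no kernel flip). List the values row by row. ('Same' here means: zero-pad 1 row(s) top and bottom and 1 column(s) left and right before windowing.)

-42 -4 -17 -25
5 30 4 4
23 25 -12 -28

Output[0,0]: The receptive field on the zero-padded input at this output position is [0 0 0 / 0 3 -4 / 0 4 8]. Elementwise product with the kernel and sum: 0·-1 + 0·1 + 0·3 + 0·-1 + 3·-2 + -4·3 + 4·-2 + 8·-2.
Output[0,1]: The receptive field on the zero-padded input at this output position is [0 0 0 / -4 -2 4 / 8 3 9]. Elementwise product with the kernel and sum: 0·-1 + 0·1 + 0·3 + -4·-1 + -2·-2 + 4·3 + 3·-2 + 9·-2.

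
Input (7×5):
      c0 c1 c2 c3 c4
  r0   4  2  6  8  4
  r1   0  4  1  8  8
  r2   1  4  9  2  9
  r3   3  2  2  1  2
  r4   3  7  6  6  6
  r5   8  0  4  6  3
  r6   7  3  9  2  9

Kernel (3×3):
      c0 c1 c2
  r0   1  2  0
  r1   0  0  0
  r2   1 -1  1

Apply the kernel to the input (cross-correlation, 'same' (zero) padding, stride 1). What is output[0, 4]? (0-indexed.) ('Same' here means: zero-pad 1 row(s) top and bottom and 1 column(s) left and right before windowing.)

The receptive field on the zero-padded input at this output position is [0 0 0 / 8 4 0 / 8 8 0]. Elementwise product with the kernel and sum: 0·1 + 0·2 + 8·1 + 8·-1 + 0·1.

0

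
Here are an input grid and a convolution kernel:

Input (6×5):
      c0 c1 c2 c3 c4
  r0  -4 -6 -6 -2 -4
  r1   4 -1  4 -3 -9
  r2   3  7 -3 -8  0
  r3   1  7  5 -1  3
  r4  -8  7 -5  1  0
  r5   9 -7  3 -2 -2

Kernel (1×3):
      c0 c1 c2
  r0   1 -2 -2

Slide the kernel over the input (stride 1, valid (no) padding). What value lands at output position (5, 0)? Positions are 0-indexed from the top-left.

The receptive field on the input at this output position is [9 -7 3]. Elementwise product with the kernel and sum: 9·1 + -7·-2 + 3·-2.

17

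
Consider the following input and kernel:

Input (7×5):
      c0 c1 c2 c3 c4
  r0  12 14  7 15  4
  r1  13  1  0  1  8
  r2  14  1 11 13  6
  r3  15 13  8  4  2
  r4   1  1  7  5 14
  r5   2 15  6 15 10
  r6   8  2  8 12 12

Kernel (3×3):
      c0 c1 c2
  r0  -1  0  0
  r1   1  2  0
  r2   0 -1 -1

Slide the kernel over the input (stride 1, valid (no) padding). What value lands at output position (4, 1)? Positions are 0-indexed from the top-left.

The receptive field on the input at this output position is [1 7 5 / 15 6 15 / 2 8 12]. Elementwise product with the kernel and sum: 1·-1 + 15·1 + 6·2 + 8·-1 + 12·-1.

6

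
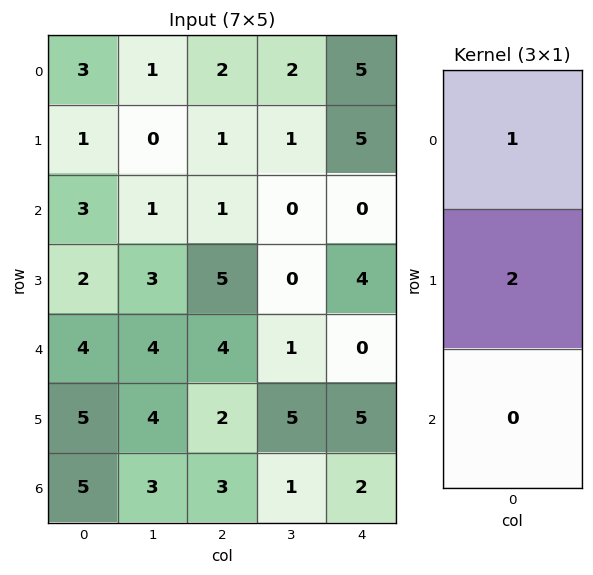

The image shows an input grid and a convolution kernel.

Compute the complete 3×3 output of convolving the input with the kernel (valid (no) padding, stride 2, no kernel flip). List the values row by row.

Output[0,0]: The receptive field on the input at this output position is [3 / 1 / 3]. Elementwise product with the kernel and sum: 3·1 + 1·2.

5 4 15
7 11 8
14 8 10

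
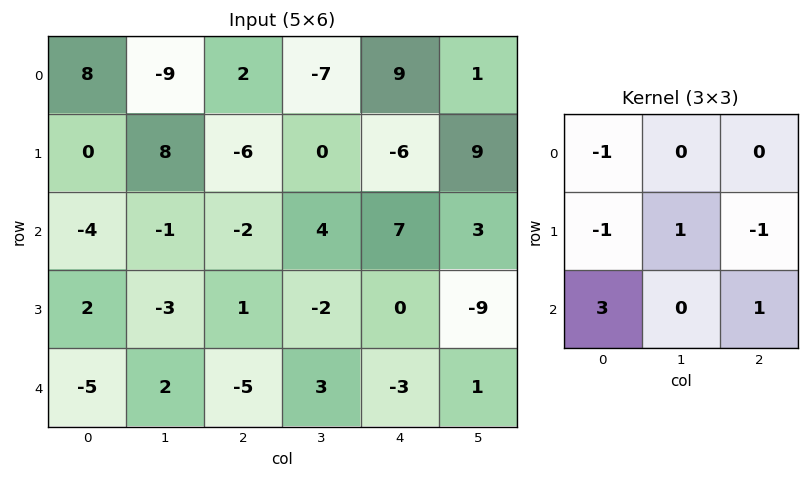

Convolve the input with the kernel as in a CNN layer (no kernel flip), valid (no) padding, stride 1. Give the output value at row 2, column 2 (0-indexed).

The receptive field on the input at this output position is [-2 4 7 / 1 -2 0 / -5 3 -3]. Elementwise product with the kernel and sum: -2·-1 + 1·-1 + -2·1 + 0·-1 + -5·3 + -3·1.

-19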